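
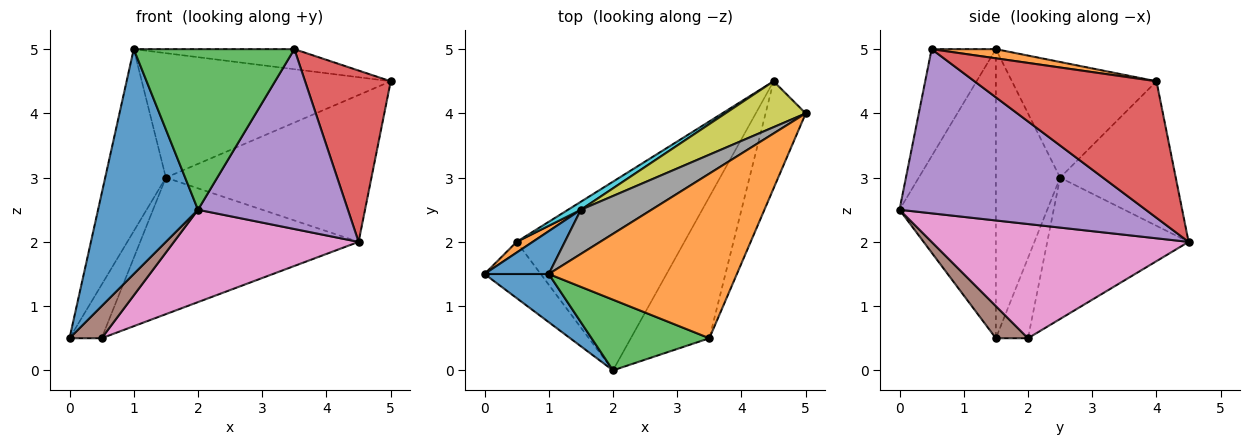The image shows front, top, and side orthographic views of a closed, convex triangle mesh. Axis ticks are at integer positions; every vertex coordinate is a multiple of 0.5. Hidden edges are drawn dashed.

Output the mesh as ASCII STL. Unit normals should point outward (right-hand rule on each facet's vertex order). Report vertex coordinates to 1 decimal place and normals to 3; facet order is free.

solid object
 facet normal -0.686 -0.711 0.152
  outer loop
   vertex 1.0 1.5 5.0
   vertex 0.0 1.5 0.5
   vertex 2.0 0.0 2.5
  endloop
 endfacet
 facet normal 0.048 0.121 0.991
  outer loop
   vertex 3.5 0.5 5.0
   vertex 5.0 4.0 4.5
   vertex 1.0 1.5 5.0
  endloop
 endfacet
 facet normal -0.344 -0.860 0.378
  outer loop
   vertex 3.5 0.5 5.0
   vertex 1.0 1.5 5.0
   vertex 2.0 0.0 2.5
  endloop
 endfacet
 facet normal 0.874 -0.411 -0.257
  outer loop
   vertex 4.5 4.5 2.0
   vertex 5.0 4.0 4.5
   vertex 3.5 0.5 5.0
  endloop
 endfacet
 facet normal 0.791 -0.481 -0.378
  outer loop
   vertex 4.5 4.5 2.0
   vertex 3.5 0.5 5.0
   vertex 2.0 0.0 2.5
  endloop
 endfacet
 facet normal 0.444 -0.444 -0.778
  outer loop
   vertex 0.5 2.0 0.5
   vertex 2.0 0.0 2.5
   vertex 0.0 1.5 0.5
  endloop
 endfacet
 facet normal 0.522 -0.375 -0.766
  outer loop
   vertex 0.5 2.0 0.5
   vertex 4.5 4.5 2.0
   vertex 2.0 0.0 2.5
  endloop
 endfacet
 facet normal -0.480 0.827 0.293
  outer loop
   vertex 1.5 2.5 3.0
   vertex 1.0 1.5 5.0
   vertex 5.0 4.0 4.5
  endloop
 endfacet
 facet normal -0.473 0.841 0.263
  outer loop
   vertex 1.5 2.5 3.0
   vertex 5.0 4.0 4.5
   vertex 4.5 4.5 2.0
  endloop
 endfacet
 facet normal -0.543 0.839 0.049
  outer loop
   vertex 1.5 2.5 3.0
   vertex 4.5 4.5 2.0
   vertex 0.5 2.0 0.5
  endloop
 endfacet
 facet normal -0.718 0.678 0.159
  outer loop
   vertex 1.5 2.5 3.0
   vertex 0.0 1.5 0.5
   vertex 1.0 1.5 5.0
  endloop
 endfacet
 facet normal -0.700 0.700 0.140
  outer loop
   vertex 1.5 2.5 3.0
   vertex 0.5 2.0 0.5
   vertex 0.0 1.5 0.5
  endloop
 endfacet
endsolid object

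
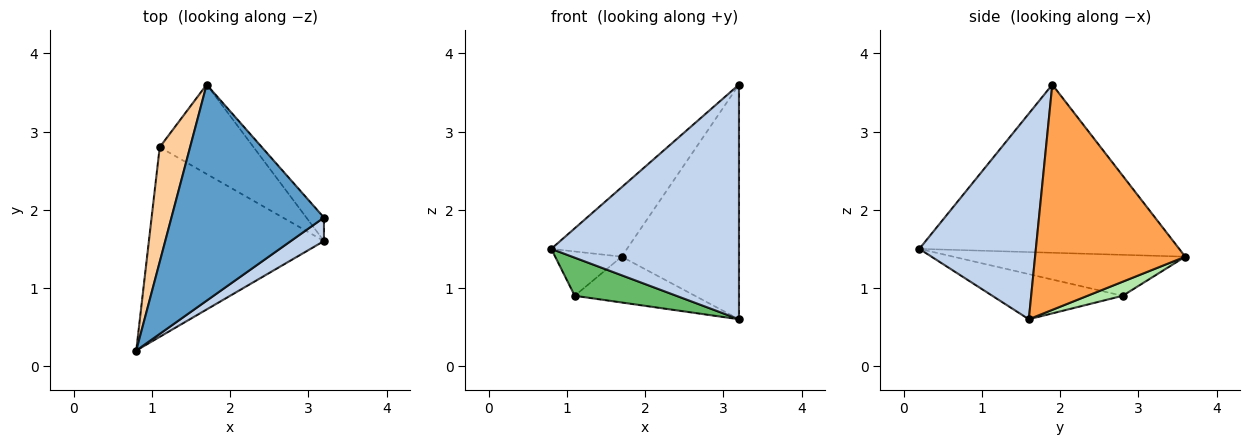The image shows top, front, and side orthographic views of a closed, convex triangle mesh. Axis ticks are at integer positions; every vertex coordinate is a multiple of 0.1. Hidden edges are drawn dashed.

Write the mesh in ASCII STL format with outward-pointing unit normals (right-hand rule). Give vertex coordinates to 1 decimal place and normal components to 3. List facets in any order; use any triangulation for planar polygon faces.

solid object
 facet normal -0.724 0.211 0.657
  outer loop
   vertex 1.7 3.6 1.4
   vertex 0.8 0.2 1.5
   vertex 3.2 1.9 3.6
  endloop
 endfacet
 facet normal 0.526 -0.847 0.085
  outer loop
   vertex 3.2 1.6 0.6
   vertex 3.2 1.9 3.6
   vertex 0.8 0.2 1.5
  endloop
 endfacet
 facet normal 0.787 0.614 -0.061
  outer loop
   vertex 3.2 1.6 0.6
   vertex 1.7 3.6 1.4
   vertex 3.2 1.9 3.6
  endloop
 endfacet
 facet normal -0.783 0.224 0.580
  outer loop
   vertex 1.1 2.8 0.9
   vertex 0.8 0.2 1.5
   vertex 1.7 3.6 1.4
  endloop
 endfacet
 facet normal -0.245 -0.191 -0.951
  outer loop
   vertex 1.1 2.8 0.9
   vertex 3.2 1.6 0.6
   vertex 0.8 0.2 1.5
  endloop
 endfacet
 facet normal 0.132 0.452 -0.882
  outer loop
   vertex 1.1 2.8 0.9
   vertex 1.7 3.6 1.4
   vertex 3.2 1.6 0.6
  endloop
 endfacet
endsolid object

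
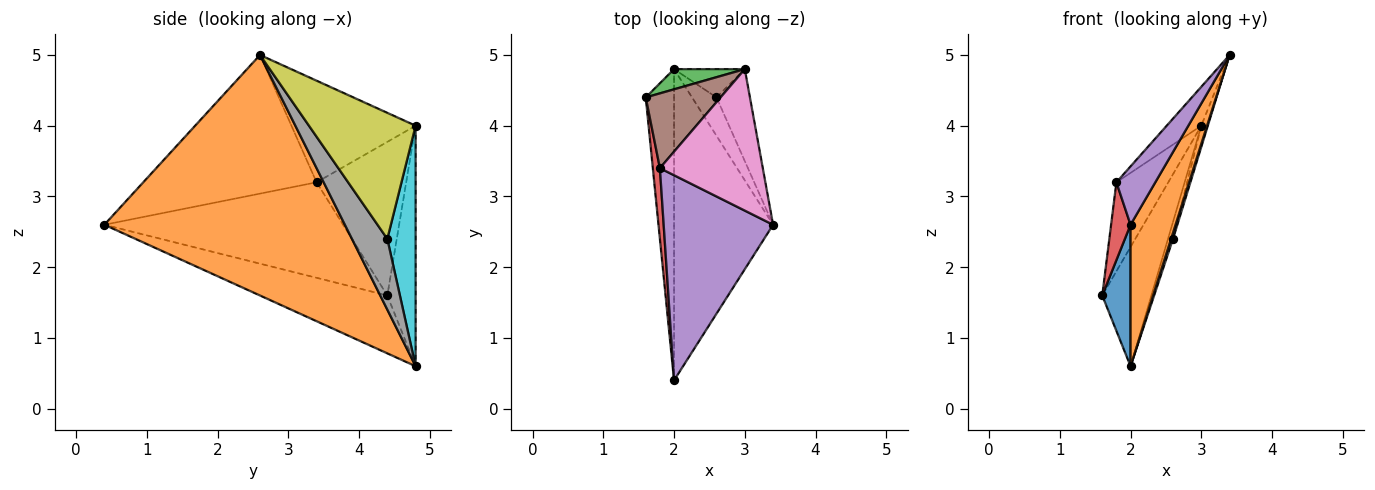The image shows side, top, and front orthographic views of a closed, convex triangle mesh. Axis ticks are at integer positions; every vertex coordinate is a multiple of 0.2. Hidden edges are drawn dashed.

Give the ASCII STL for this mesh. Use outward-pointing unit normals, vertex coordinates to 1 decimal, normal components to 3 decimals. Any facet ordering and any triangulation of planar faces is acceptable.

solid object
 facet normal -0.881 -0.196 -0.431
  outer loop
   vertex 2.0 4.8 0.6
   vertex 2.0 0.4 2.6
   vertex 1.6 4.4 1.6
  endloop
 endfacet
 facet normal 0.911 -0.171 -0.375
  outer loop
   vertex 2.0 4.8 0.6
   vertex 3.4 2.6 5.0
   vertex 2.0 0.4 2.6
  endloop
 endfacet
 facet normal -0.494 0.857 0.145
  outer loop
   vertex 3.0 4.8 4.0
   vertex 2.0 4.8 0.6
   vertex 1.6 4.4 1.6
  endloop
 endfacet
 facet normal -0.994 -0.081 0.074
  outer loop
   vertex 1.8 3.4 3.2
   vertex 1.6 4.4 1.6
   vertex 2.0 0.4 2.6
  endloop
 endfacet
 facet normal -0.773 -0.174 0.610
  outer loop
   vertex 1.8 3.4 3.2
   vertex 2.0 0.4 2.6
   vertex 3.4 2.6 5.0
  endloop
 endfacet
 facet normal -0.798 0.462 0.388
  outer loop
   vertex 1.8 3.4 3.2
   vertex 3.0 4.8 4.0
   vertex 1.6 4.4 1.6
  endloop
 endfacet
 facet normal -0.690 0.192 0.698
  outer loop
   vertex 1.8 3.4 3.2
   vertex 3.4 2.6 5.0
   vertex 3.0 4.8 4.0
  endloop
 endfacet
 facet normal 0.944 -0.051 -0.326
  outer loop
   vertex 2.6 4.4 2.4
   vertex 3.4 2.6 5.0
   vertex 2.0 4.8 0.6
  endloop
 endfacet
 facet normal 0.965 0.059 -0.256
  outer loop
   vertex 2.6 4.4 2.4
   vertex 3.0 4.8 4.0
   vertex 3.4 2.6 5.0
  endloop
 endfacet
 facet normal 0.946 0.167 -0.278
  outer loop
   vertex 2.6 4.4 2.4
   vertex 2.0 4.8 0.6
   vertex 3.0 4.8 4.0
  endloop
 endfacet
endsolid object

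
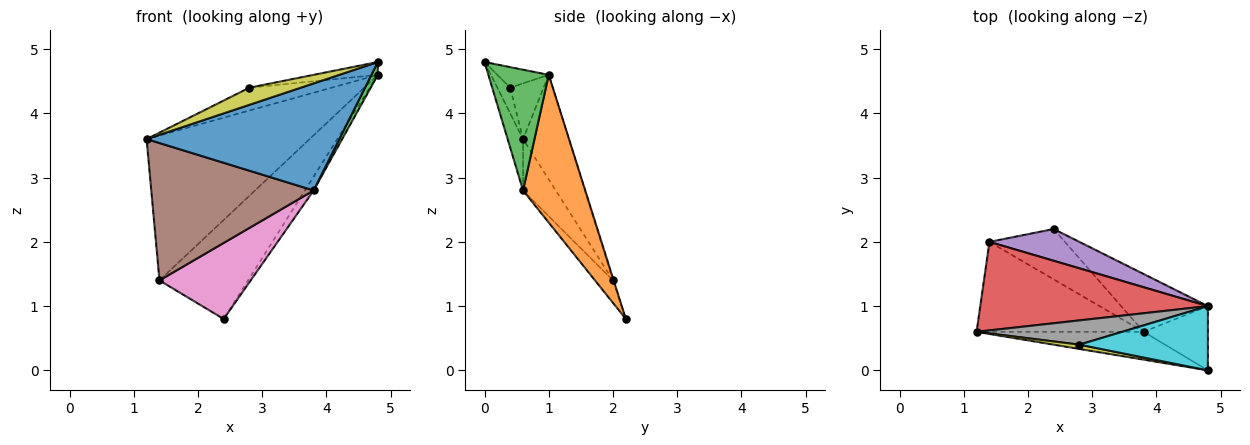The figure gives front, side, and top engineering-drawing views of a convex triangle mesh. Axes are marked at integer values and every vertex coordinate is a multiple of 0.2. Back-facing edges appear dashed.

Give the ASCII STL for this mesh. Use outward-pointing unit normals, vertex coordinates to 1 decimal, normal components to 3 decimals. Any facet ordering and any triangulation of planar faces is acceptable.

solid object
 facet normal -0.077 -0.965 -0.251
  outer loop
   vertex 3.8 0.6 2.8
   vertex 4.8 0.0 4.8
   vertex 1.2 0.6 3.6
  endloop
 endfacet
 facet normal 0.856 0.121 -0.502
  outer loop
   vertex 3.8 0.6 2.8
   vertex 2.4 2.2 0.8
   vertex 4.8 1.0 4.6
  endloop
 endfacet
 facet normal 0.879 -0.094 -0.468
  outer loop
   vertex 3.8 0.6 2.8
   vertex 4.8 1.0 4.6
   vertex 4.8 0.0 4.8
  endloop
 endfacet
 facet normal -0.233 0.830 0.507
  outer loop
   vertex 1.4 2.0 1.4
   vertex 1.2 0.6 3.6
   vertex 4.8 1.0 4.6
  endloop
 endfacet
 facet normal -0.007 0.952 0.305
  outer loop
   vertex 1.4 2.0 1.4
   vertex 4.8 1.0 4.6
   vertex 2.4 2.2 0.8
  endloop
 endfacet
 facet normal -0.166 -0.825 -0.540
  outer loop
   vertex 1.4 2.0 1.4
   vertex 3.8 0.6 2.8
   vertex 1.2 0.6 3.6
  endloop
 endfacet
 facet normal -0.162 -0.823 -0.545
  outer loop
   vertex 1.4 2.0 1.4
   vertex 2.4 2.2 0.8
   vertex 3.8 0.6 2.8
  endloop
 endfacet
 facet normal -0.268 0.660 0.702
  outer loop
   vertex 2.8 0.4 4.4
   vertex 4.8 1.0 4.6
   vertex 1.2 0.6 3.6
  endloop
 endfacet
 facet normal -0.236 -0.943 0.236
  outer loop
   vertex 2.8 0.4 4.4
   vertex 1.2 0.6 3.6
   vertex 4.8 0.0 4.8
  endloop
 endfacet
 facet normal -0.155 0.194 0.969
  outer loop
   vertex 2.8 0.4 4.4
   vertex 4.8 0.0 4.8
   vertex 4.8 1.0 4.6
  endloop
 endfacet
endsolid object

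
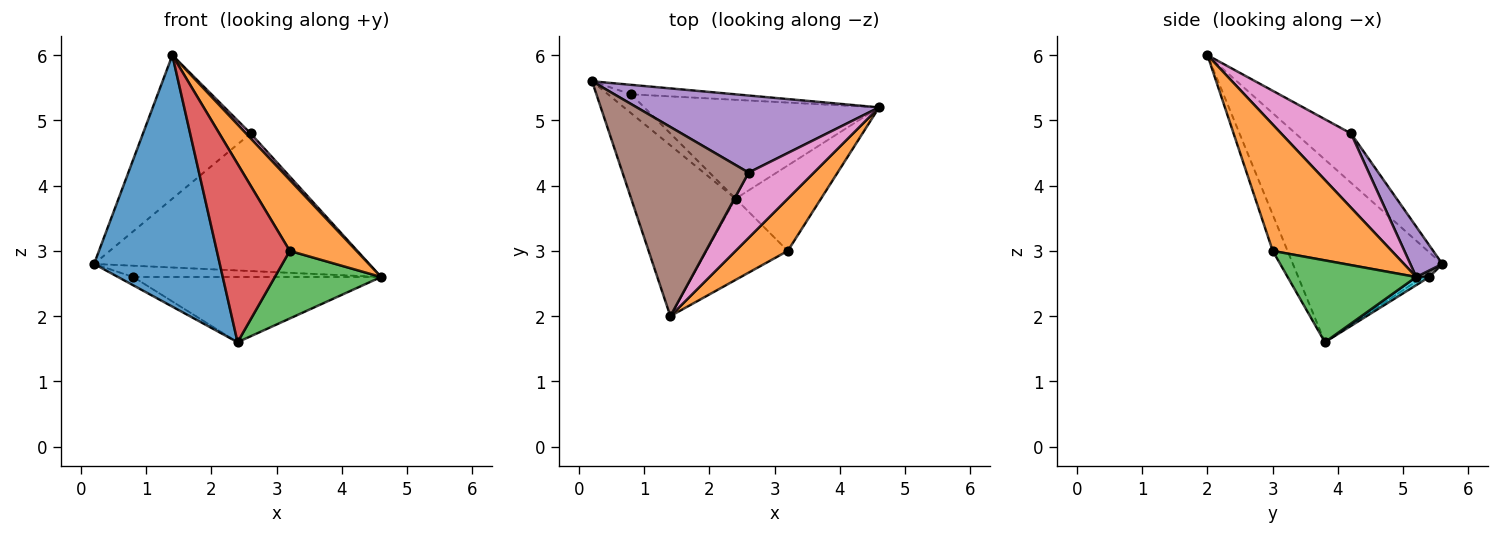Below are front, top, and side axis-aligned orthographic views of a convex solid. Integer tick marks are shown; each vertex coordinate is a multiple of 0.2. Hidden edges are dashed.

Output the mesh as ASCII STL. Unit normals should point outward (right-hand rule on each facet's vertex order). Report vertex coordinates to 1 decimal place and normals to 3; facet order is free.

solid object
 facet normal -0.701 -0.590 -0.401
  outer loop
   vertex 2.4 3.8 1.6
   vertex 1.4 2.0 6.0
   vertex 0.2 5.6 2.8
  endloop
 endfacet
 facet normal 0.820 -0.461 0.339
  outer loop
   vertex 3.2 3.0 3.0
   vertex 4.6 5.2 2.6
   vertex 1.4 2.0 6.0
  endloop
 endfacet
 facet normal 0.601 -0.496 -0.627
  outer loop
   vertex 3.2 3.0 3.0
   vertex 2.4 3.8 1.6
   vertex 4.6 5.2 2.6
  endloop
 endfacet
 facet normal -0.182 -0.895 -0.407
  outer loop
   vertex 3.2 3.0 3.0
   vertex 1.4 2.0 6.0
   vertex 2.4 3.8 1.6
  endloop
 endfacet
 facet normal 0.101 0.868 0.486
  outer loop
   vertex 2.6 4.2 4.8
   vertex 4.6 5.2 2.6
   vertex 0.2 5.6 2.8
  endloop
 endfacet
 facet normal -0.297 0.577 0.761
  outer loop
   vertex 2.6 4.2 4.8
   vertex 0.2 5.6 2.8
   vertex 1.4 2.0 6.0
  endloop
 endfacet
 facet normal 0.750 -0.049 0.659
  outer loop
   vertex 2.6 4.2 4.8
   vertex 1.4 2.0 6.0
   vertex 4.6 5.2 2.6
  endloop
 endfacet
 facet normal 0.040 0.764 -0.644
  outer loop
   vertex 0.8 5.4 2.6
   vertex 0.2 5.6 2.8
   vertex 4.6 5.2 2.6
  endloop
 endfacet
 facet normal -0.169 0.395 -0.903
  outer loop
   vertex 0.8 5.4 2.6
   vertex 2.4 3.8 1.6
   vertex 0.2 5.6 2.8
  endloop
 endfacet
 facet normal 0.029 0.550 -0.834
  outer loop
   vertex 0.8 5.4 2.6
   vertex 4.6 5.2 2.6
   vertex 2.4 3.8 1.6
  endloop
 endfacet
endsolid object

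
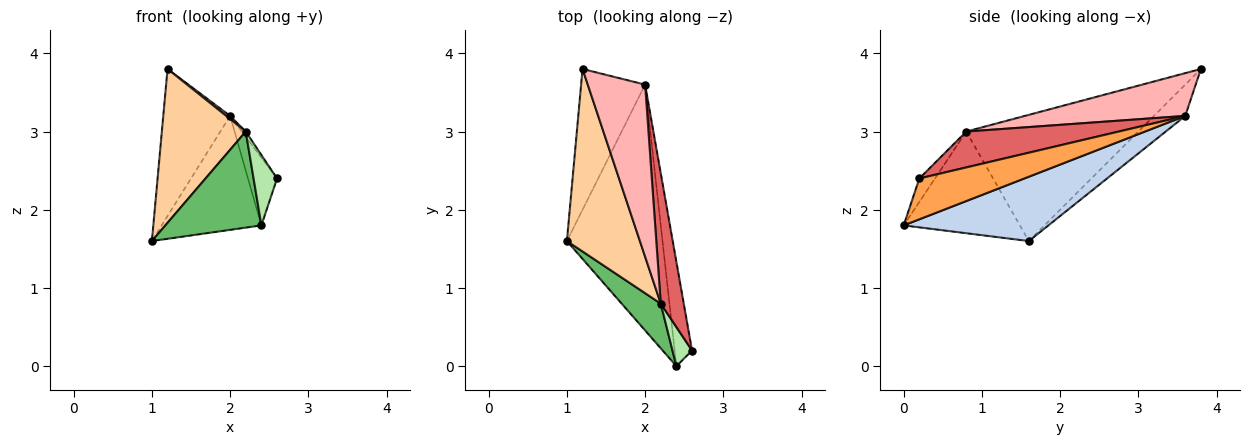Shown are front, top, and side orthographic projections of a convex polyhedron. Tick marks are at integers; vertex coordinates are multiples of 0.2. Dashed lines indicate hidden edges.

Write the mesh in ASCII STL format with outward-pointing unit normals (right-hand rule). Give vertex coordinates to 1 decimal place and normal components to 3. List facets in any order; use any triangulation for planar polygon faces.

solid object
 facet normal -0.320 0.684 -0.655
  outer loop
   vertex 2.0 3.6 3.2
   vertex 1.0 1.6 1.6
   vertex 1.2 3.8 3.8
  endloop
 endfacet
 facet normal 0.521 0.359 -0.774
  outer loop
   vertex 2.0 3.6 3.2
   vertex 2.4 0.0 1.8
   vertex 1.0 1.6 1.6
  endloop
 endfacet
 facet normal 0.892 0.247 -0.379
  outer loop
   vertex 2.0 3.6 3.2
   vertex 2.6 0.2 2.4
   vertex 2.4 0.0 1.8
  endloop
 endfacet
 facet normal -0.797 -0.389 0.461
  outer loop
   vertex 2.2 0.8 3.0
   vertex 1.2 3.8 3.8
   vertex 1.0 1.6 1.6
  endloop
 endfacet
 facet normal -0.739 -0.611 0.284
  outer loop
   vertex 2.2 0.8 3.0
   vertex 1.0 1.6 1.6
   vertex 2.4 0.0 1.8
  endloop
 endfacet
 facet normal -0.504 -0.755 0.420
  outer loop
   vertex 2.2 0.8 3.0
   vertex 2.4 0.0 1.8
   vertex 2.6 0.2 2.4
  endloop
 endfacet
 facet normal 0.842 0.022 0.540
  outer loop
   vertex 2.2 0.8 3.0
   vertex 2.6 0.2 2.4
   vertex 2.0 3.6 3.2
  endloop
 endfacet
 facet normal 0.598 -0.015 0.802
  outer loop
   vertex 2.2 0.8 3.0
   vertex 2.0 3.6 3.2
   vertex 1.2 3.8 3.8
  endloop
 endfacet
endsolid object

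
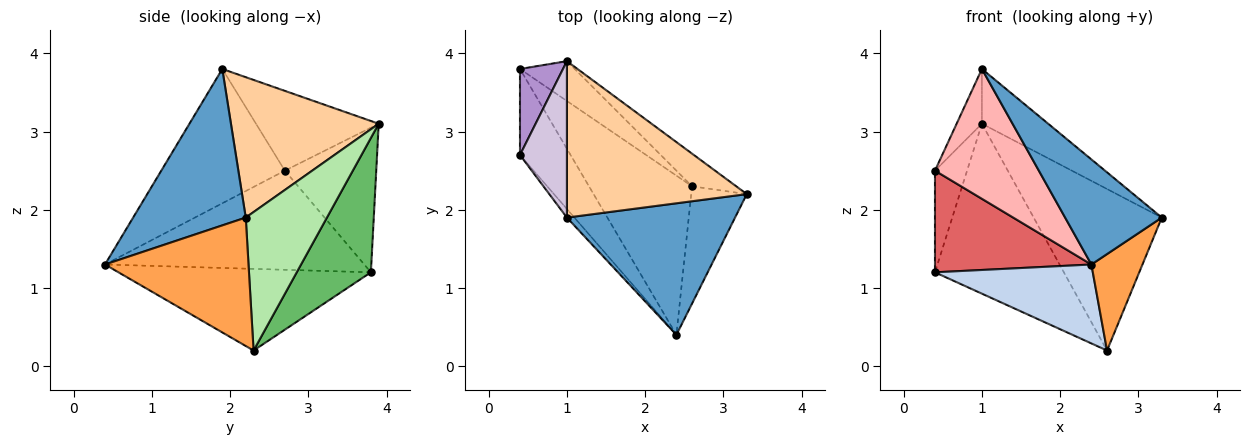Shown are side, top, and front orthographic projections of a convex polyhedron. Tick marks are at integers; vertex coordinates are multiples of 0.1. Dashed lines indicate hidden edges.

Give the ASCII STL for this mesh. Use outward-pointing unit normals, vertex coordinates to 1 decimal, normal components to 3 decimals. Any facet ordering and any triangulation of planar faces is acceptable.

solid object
 facet normal 0.588 -0.505 0.632
  outer loop
   vertex 1.0 1.9 3.8
   vertex 2.4 0.4 1.3
   vertex 3.3 2.2 1.9
  endloop
 endfacet
 facet normal -0.579 -0.362 -0.731
  outer loop
   vertex 2.6 2.3 0.2
   vertex 2.4 0.4 1.3
   vertex 0.4 3.8 1.2
  endloop
 endfacet
 facet normal 0.872 -0.310 -0.377
  outer loop
   vertex 2.6 2.3 0.2
   vertex 3.3 2.2 1.9
   vertex 2.4 0.4 1.3
  endloop
 endfacet
 facet normal 0.593 0.266 0.760
  outer loop
   vertex 1.0 3.9 3.1
   vertex 1.0 1.9 3.8
   vertex 3.3 2.2 1.9
  endloop
 endfacet
 facet normal 0.489 0.849 -0.199
  outer loop
   vertex 1.0 3.9 3.1
   vertex 2.6 2.3 0.2
   vertex 0.4 3.8 1.2
  endloop
 endfacet
 facet normal 0.528 0.833 -0.168
  outer loop
   vertex 1.0 3.9 3.1
   vertex 3.3 2.2 1.9
   vertex 2.6 2.3 0.2
  endloop
 endfacet
 facet normal -0.785 -0.473 -0.400
  outer loop
   vertex 0.4 2.7 2.5
   vertex 0.4 3.8 1.2
   vertex 2.4 0.4 1.3
  endloop
 endfacet
 facet normal -0.765 -0.643 -0.043
  outer loop
   vertex 0.4 2.7 2.5
   vertex 2.4 0.4 1.3
   vertex 1.0 1.9 3.8
  endloop
 endfacet
 facet normal -0.908 0.319 0.270
  outer loop
   vertex 0.4 2.7 2.5
   vertex 1.0 3.9 3.1
   vertex 0.4 3.8 1.2
  endloop
 endfacet
 facet normal -0.849 0.175 0.499
  outer loop
   vertex 0.4 2.7 2.5
   vertex 1.0 1.9 3.8
   vertex 1.0 3.9 3.1
  endloop
 endfacet
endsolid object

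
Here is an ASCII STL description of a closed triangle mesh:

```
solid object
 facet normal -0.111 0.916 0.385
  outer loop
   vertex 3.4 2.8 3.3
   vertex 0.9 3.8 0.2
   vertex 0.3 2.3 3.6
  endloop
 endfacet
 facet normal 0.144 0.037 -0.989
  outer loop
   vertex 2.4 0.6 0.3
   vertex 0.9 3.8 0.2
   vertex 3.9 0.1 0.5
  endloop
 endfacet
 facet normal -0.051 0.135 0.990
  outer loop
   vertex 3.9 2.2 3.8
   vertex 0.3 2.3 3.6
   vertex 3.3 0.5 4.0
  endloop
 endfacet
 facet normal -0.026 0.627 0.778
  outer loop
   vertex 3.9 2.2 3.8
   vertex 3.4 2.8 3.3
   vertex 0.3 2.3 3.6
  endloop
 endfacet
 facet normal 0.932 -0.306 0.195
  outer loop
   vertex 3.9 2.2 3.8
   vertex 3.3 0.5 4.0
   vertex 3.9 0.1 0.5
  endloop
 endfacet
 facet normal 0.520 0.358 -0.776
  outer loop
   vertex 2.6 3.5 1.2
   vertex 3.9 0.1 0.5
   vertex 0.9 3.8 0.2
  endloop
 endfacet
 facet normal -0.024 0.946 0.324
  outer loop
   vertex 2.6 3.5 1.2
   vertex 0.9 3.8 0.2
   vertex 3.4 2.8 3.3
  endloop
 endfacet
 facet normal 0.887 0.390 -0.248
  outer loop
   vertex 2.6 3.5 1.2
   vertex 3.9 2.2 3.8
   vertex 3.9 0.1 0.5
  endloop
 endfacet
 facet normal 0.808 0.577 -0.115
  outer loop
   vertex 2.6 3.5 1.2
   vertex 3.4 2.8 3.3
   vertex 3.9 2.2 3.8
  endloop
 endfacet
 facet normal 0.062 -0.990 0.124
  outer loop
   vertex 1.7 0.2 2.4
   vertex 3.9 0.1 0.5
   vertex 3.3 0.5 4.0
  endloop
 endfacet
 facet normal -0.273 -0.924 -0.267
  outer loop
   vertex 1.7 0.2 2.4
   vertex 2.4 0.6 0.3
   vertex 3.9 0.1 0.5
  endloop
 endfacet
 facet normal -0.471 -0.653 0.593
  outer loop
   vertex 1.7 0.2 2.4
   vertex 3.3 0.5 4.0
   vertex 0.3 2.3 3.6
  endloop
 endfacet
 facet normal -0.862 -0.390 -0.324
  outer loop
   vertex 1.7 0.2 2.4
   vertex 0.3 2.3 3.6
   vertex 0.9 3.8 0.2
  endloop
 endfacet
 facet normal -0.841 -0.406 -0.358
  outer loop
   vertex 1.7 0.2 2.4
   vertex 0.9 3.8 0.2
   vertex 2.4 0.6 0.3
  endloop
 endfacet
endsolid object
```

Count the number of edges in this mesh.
21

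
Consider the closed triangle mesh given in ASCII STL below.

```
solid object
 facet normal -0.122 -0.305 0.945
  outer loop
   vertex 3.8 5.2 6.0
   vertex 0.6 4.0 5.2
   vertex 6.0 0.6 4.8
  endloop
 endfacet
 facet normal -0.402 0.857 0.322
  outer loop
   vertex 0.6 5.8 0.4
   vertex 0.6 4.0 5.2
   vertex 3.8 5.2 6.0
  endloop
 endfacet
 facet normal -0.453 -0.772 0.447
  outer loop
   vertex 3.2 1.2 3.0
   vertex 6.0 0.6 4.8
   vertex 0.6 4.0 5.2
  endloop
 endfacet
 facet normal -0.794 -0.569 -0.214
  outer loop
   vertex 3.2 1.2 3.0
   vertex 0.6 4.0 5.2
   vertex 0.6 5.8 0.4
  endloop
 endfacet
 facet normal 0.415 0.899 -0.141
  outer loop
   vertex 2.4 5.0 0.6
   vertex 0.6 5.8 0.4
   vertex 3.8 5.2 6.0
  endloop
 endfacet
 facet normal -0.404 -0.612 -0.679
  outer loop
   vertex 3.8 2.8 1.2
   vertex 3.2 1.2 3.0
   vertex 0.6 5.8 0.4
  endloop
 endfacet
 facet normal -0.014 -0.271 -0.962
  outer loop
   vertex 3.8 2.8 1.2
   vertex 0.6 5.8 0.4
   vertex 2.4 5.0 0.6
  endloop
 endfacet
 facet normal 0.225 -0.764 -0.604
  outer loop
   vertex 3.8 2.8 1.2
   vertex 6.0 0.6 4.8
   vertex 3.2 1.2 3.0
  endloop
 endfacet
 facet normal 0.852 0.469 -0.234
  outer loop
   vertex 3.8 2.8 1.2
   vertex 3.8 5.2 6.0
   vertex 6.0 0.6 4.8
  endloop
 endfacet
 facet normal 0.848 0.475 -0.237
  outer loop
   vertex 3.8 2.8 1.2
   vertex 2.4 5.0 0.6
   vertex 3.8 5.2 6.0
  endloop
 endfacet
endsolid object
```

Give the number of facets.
10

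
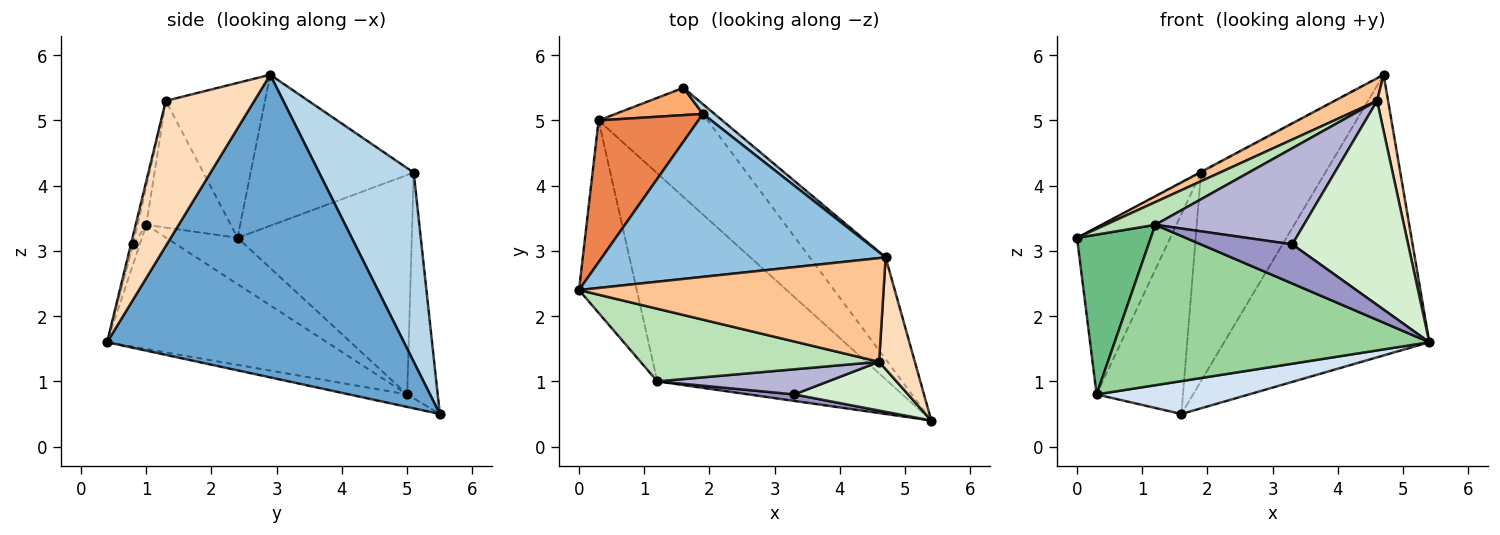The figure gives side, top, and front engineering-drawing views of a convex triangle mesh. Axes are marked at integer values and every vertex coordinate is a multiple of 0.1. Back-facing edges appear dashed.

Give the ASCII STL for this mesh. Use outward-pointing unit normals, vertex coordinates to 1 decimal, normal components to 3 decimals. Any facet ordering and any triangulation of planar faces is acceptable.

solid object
 facet normal 0.806 0.557 -0.202
  outer loop
   vertex 4.7 2.9 5.7
   vertex 5.4 0.4 1.6
   vertex 1.6 5.5 0.5
  endloop
 endfacet
 facet normal -0.470 0.004 0.883
  outer loop
   vertex 1.9 5.1 4.2
   vertex 0.0 2.4 3.2
   vertex 4.7 2.9 5.7
  endloop
 endfacet
 facet normal 0.605 0.795 0.037
  outer loop
   vertex 1.9 5.1 4.2
   vertex 4.7 2.9 5.7
   vertex 1.6 5.5 0.5
  endloop
 endfacet
 facet normal -0.109 -0.287 -0.952
  outer loop
   vertex 0.3 5.0 0.8
   vertex 1.6 5.5 0.5
   vertex 5.4 0.4 1.6
  endloop
 endfacet
 facet normal -0.818 0.438 0.372
  outer loop
   vertex 0.3 5.0 0.8
   vertex 0.0 2.4 3.2
   vertex 1.9 5.1 4.2
  endloop
 endfacet
 facet normal -0.330 0.935 0.128
  outer loop
   vertex 0.3 5.0 0.8
   vertex 1.9 5.1 4.2
   vertex 1.6 5.5 0.5
  endloop
 endfacet
 facet normal -0.445 -0.191 0.875
  outer loop
   vertex 4.6 1.3 5.3
   vertex 4.7 2.9 5.7
   vertex 0.0 2.4 3.2
  endloop
 endfacet
 facet normal 0.964 -0.120 0.238
  outer loop
   vertex 4.6 1.3 5.3
   vertex 5.4 0.4 1.6
   vertex 4.7 2.9 5.7
  endloop
 endfacet
 facet normal -0.525 -0.544 -0.655
  outer loop
   vertex 1.2 1.0 3.4
   vertex 0.0 2.4 3.2
   vertex 0.3 5.0 0.8
  endloop
 endfacet
 facet normal -0.392 -0.562 -0.728
  outer loop
   vertex 1.2 1.0 3.4
   vertex 0.3 5.0 0.8
   vertex 5.4 0.4 1.6
  endloop
 endfacet
 facet normal -0.452 -0.266 0.851
  outer loop
   vertex 1.2 1.0 3.4
   vertex 4.6 1.3 5.3
   vertex 0.0 2.4 3.2
  endloop
 endfacet
 facet normal -0.019 -0.972 0.232
  outer loop
   vertex 3.3 0.8 3.1
   vertex 5.4 0.4 1.6
   vertex 4.6 1.3 5.3
  endloop
 endfacet
 facet normal -0.070 -0.984 0.164
  outer loop
   vertex 3.3 0.8 3.1
   vertex 1.2 1.0 3.4
   vertex 5.4 0.4 1.6
  endloop
 endfacet
 facet normal -0.056 -0.966 0.253
  outer loop
   vertex 3.3 0.8 3.1
   vertex 4.6 1.3 5.3
   vertex 1.2 1.0 3.4
  endloop
 endfacet
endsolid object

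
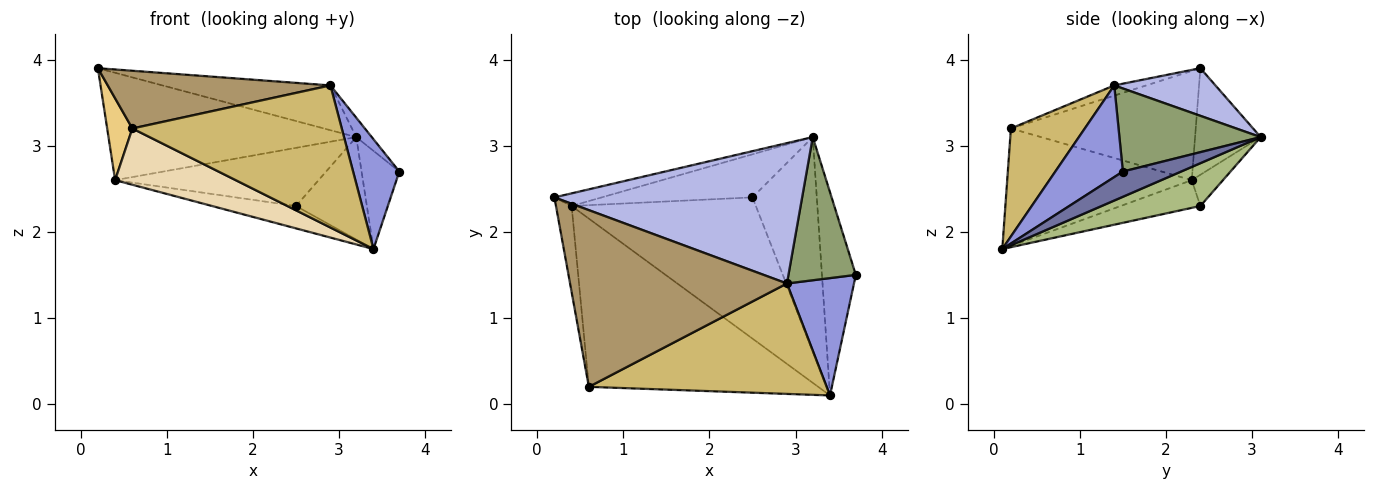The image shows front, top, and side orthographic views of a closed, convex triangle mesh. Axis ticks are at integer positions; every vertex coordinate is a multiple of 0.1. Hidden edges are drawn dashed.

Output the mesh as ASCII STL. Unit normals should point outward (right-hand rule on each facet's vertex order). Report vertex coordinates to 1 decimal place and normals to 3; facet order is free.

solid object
 facet normal 0.557 0.361 -0.748
  outer loop
   vertex 3.2 3.1 3.1
   vertex 3.7 1.5 2.7
   vertex 3.4 0.1 1.8
  endloop
 endfacet
 facet normal -0.254 0.961 -0.113
  outer loop
   vertex 0.4 2.3 2.6
   vertex 0.2 2.4 3.9
   vertex 3.2 3.1 3.1
  endloop
 endfacet
 facet normal 0.706 -0.484 0.517
  outer loop
   vertex 2.9 1.4 3.7
   vertex 3.4 0.1 1.8
   vertex 3.7 1.5 2.7
  endloop
 endfacet
 facet normal 0.180 0.299 0.937
  outer loop
   vertex 2.9 1.4 3.7
   vertex 3.2 3.1 3.1
   vertex 0.2 2.4 3.9
  endloop
 endfacet
 facet normal 0.774 0.085 0.628
  outer loop
   vertex 2.9 1.4 3.7
   vertex 3.7 1.5 2.7
   vertex 3.2 3.1 3.1
  endloop
 endfacet
 facet normal 0.515 0.370 -0.774
  outer loop
   vertex 2.5 2.4 2.3
   vertex 3.2 3.1 3.1
   vertex 3.4 0.1 1.8
  endloop
 endfacet
 facet normal -0.147 0.155 -0.977
  outer loop
   vertex 2.5 2.4 2.3
   vertex 3.4 0.1 1.8
   vertex 0.4 2.3 2.6
  endloop
 endfacet
 facet normal -0.122 0.798 -0.591
  outer loop
   vertex 2.5 2.4 2.3
   vertex 0.4 2.3 2.6
   vertex 3.2 3.1 3.1
  endloop
 endfacet
 facet normal -0.045 -0.310 0.950
  outer loop
   vertex 0.6 0.2 3.2
   vertex 2.9 1.4 3.7
   vertex 0.2 2.4 3.9
  endloop
 endfacet
 facet normal 0.268 -0.761 0.591
  outer loop
   vertex 0.6 0.2 3.2
   vertex 3.4 0.1 1.8
   vertex 2.9 1.4 3.7
  endloop
 endfacet
 facet normal -0.981 -0.134 -0.141
  outer loop
   vertex 0.6 0.2 3.2
   vertex 0.2 2.4 3.9
   vertex 0.4 2.3 2.6
  endloop
 endfacet
 facet normal -0.437 -0.285 -0.853
  outer loop
   vertex 0.6 0.2 3.2
   vertex 0.4 2.3 2.6
   vertex 3.4 0.1 1.8
  endloop
 endfacet
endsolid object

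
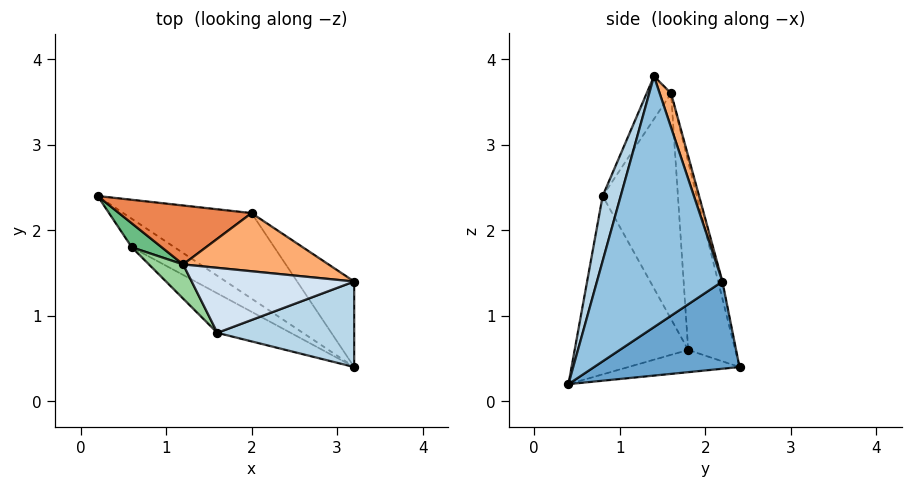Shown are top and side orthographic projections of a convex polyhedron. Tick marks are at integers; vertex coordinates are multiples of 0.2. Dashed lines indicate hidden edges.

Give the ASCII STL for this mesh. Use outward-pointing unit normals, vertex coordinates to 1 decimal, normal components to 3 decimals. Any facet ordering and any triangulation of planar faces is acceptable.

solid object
 facet normal 0.413 0.679 -0.607
  outer loop
   vertex 2.0 2.2 1.4
   vertex 3.2 0.4 0.2
   vertex 0.2 2.4 0.4
  endloop
 endfacet
 facet normal 0.762 0.624 -0.173
  outer loop
   vertex 2.0 2.2 1.4
   vertex 3.2 1.4 3.8
   vertex 3.2 0.4 0.2
  endloop
 endfacet
 facet normal 0.126 -0.956 0.266
  outer loop
   vertex 1.6 0.8 2.4
   vertex 3.2 0.4 0.2
   vertex 3.2 1.4 3.8
  endloop
 endfacet
 facet normal -0.136 -0.845 0.518
  outer loop
   vertex 1.2 1.6 3.6
   vertex 1.6 0.8 2.4
   vertex 3.2 1.4 3.8
  endloop
 endfacet
 facet normal -0.033 0.967 0.252
  outer loop
   vertex 1.2 1.6 3.6
   vertex 2.0 2.2 1.4
   vertex 0.2 2.4 0.4
  endloop
 endfacet
 facet normal 0.067 0.956 0.285
  outer loop
   vertex 1.2 1.6 3.6
   vertex 3.2 1.4 3.8
   vertex 2.0 2.2 1.4
  endloop
 endfacet
 facet normal -0.395 -0.517 -0.760
  outer loop
   vertex 0.6 1.8 0.6
   vertex 0.2 2.4 0.4
   vertex 3.2 0.4 0.2
  endloop
 endfacet
 facet normal -0.488 -0.849 -0.201
  outer loop
   vertex 0.6 1.8 0.6
   vertex 3.2 0.4 0.2
   vertex 1.6 0.8 2.4
  endloop
 endfacet
 facet normal -0.845 -0.518 0.134
  outer loop
   vertex 0.6 1.8 0.6
   vertex 1.2 1.6 3.6
   vertex 0.2 2.4 0.4
  endloop
 endfacet
 facet normal -0.803 -0.584 0.122
  outer loop
   vertex 0.6 1.8 0.6
   vertex 1.6 0.8 2.4
   vertex 1.2 1.6 3.6
  endloop
 endfacet
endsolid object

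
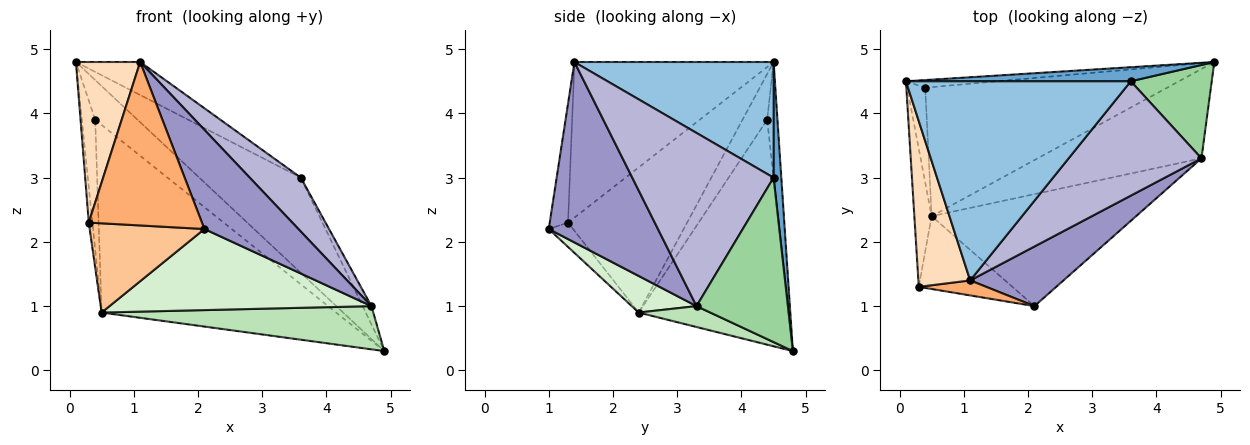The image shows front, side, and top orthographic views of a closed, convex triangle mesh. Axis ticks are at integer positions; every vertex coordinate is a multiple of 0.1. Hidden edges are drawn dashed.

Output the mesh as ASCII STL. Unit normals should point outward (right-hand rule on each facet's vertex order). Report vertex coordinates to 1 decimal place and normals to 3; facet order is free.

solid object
 facet normal 0.075 0.986 0.146
  outer loop
   vertex 3.6 4.5 3.0
   vertex 4.9 4.8 0.3
   vertex 0.1 4.5 4.8
  endloop
 endfacet
 facet normal 0.452 0.146 0.880
  outer loop
   vertex 3.6 4.5 3.0
   vertex 0.1 4.5 4.8
   vertex 1.1 1.4 4.8
  endloop
 endfacet
 facet normal -0.232 0.955 -0.183
  outer loop
   vertex 0.4 4.4 3.9
   vertex 0.1 4.5 4.8
   vertex 4.9 4.8 0.3
  endloop
 endfacet
 facet normal -0.832 0.449 -0.327
  outer loop
   vertex 0.4 4.4 3.9
   vertex 0.5 2.4 0.9
   vertex 0.1 4.5 4.8
  endloop
 endfacet
 facet normal -0.466 0.729 -0.501
  outer loop
   vertex 0.4 4.4 3.9
   vertex 4.9 4.8 0.3
   vertex 0.5 2.4 0.9
  endloop
 endfacet
 facet normal -0.159 -0.983 0.090
  outer loop
   vertex 0.3 1.3 2.3
   vertex 2.1 1.0 2.2
   vertex 1.1 1.4 4.8
  endloop
 endfacet
 facet normal -0.162 -0.765 -0.624
  outer loop
   vertex 0.3 1.3 2.3
   vertex 0.5 2.4 0.9
   vertex 2.1 1.0 2.2
  endloop
 endfacet
 facet normal -0.907 -0.293 0.302
  outer loop
   vertex 0.3 1.3 2.3
   vertex 1.1 1.4 4.8
   vertex 0.1 4.5 4.8
  endloop
 endfacet
 facet normal -0.993 0.030 -0.118
  outer loop
   vertex 0.3 1.3 2.3
   vertex 0.1 4.5 4.8
   vertex 0.5 2.4 0.9
  endloop
 endfacet
 facet normal 0.894 0.086 0.440
  outer loop
   vertex 4.7 3.3 1.0
   vertex 4.9 4.8 0.3
   vertex 3.6 4.5 3.0
  endloop
 endfacet
 facet normal 0.114 -0.433 -0.894
  outer loop
   vertex 4.7 3.3 1.0
   vertex 0.5 2.4 0.9
   vertex 4.9 4.8 0.3
  endloop
 endfacet
 facet normal 0.143 -0.580 -0.802
  outer loop
   vertex 4.7 3.3 1.0
   vertex 2.1 1.0 2.2
   vertex 0.5 2.4 0.9
  endloop
 endfacet
 facet normal 0.706 -0.607 0.365
  outer loop
   vertex 4.7 3.3 1.0
   vertex 1.1 1.4 4.8
   vertex 2.1 1.0 2.2
  endloop
 endfacet
 facet normal 0.763 -0.276 0.585
  outer loop
   vertex 4.7 3.3 1.0
   vertex 3.6 4.5 3.0
   vertex 1.1 1.4 4.8
  endloop
 endfacet
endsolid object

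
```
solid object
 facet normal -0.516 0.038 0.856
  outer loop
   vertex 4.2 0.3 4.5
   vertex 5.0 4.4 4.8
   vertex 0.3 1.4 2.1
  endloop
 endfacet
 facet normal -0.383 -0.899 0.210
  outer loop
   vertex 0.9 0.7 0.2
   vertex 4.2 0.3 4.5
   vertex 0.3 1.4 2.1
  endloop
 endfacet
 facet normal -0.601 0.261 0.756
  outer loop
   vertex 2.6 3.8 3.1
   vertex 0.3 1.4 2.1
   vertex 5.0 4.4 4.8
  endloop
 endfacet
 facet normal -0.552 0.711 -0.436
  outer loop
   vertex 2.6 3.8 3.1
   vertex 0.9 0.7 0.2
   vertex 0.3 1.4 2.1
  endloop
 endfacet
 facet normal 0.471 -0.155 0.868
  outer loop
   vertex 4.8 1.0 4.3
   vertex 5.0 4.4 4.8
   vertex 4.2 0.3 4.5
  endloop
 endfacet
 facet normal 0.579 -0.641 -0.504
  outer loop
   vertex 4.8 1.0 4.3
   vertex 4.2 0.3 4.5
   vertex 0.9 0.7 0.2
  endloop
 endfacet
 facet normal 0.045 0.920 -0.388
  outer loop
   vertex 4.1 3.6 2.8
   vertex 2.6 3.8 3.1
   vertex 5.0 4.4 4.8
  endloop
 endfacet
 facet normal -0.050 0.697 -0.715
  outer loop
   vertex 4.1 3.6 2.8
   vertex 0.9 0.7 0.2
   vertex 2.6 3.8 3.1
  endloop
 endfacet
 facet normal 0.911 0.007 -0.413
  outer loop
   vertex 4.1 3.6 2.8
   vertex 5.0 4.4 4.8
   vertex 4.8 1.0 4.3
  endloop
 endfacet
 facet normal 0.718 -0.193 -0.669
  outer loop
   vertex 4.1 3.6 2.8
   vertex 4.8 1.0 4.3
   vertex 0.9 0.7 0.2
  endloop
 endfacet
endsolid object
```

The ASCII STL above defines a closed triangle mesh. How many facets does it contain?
10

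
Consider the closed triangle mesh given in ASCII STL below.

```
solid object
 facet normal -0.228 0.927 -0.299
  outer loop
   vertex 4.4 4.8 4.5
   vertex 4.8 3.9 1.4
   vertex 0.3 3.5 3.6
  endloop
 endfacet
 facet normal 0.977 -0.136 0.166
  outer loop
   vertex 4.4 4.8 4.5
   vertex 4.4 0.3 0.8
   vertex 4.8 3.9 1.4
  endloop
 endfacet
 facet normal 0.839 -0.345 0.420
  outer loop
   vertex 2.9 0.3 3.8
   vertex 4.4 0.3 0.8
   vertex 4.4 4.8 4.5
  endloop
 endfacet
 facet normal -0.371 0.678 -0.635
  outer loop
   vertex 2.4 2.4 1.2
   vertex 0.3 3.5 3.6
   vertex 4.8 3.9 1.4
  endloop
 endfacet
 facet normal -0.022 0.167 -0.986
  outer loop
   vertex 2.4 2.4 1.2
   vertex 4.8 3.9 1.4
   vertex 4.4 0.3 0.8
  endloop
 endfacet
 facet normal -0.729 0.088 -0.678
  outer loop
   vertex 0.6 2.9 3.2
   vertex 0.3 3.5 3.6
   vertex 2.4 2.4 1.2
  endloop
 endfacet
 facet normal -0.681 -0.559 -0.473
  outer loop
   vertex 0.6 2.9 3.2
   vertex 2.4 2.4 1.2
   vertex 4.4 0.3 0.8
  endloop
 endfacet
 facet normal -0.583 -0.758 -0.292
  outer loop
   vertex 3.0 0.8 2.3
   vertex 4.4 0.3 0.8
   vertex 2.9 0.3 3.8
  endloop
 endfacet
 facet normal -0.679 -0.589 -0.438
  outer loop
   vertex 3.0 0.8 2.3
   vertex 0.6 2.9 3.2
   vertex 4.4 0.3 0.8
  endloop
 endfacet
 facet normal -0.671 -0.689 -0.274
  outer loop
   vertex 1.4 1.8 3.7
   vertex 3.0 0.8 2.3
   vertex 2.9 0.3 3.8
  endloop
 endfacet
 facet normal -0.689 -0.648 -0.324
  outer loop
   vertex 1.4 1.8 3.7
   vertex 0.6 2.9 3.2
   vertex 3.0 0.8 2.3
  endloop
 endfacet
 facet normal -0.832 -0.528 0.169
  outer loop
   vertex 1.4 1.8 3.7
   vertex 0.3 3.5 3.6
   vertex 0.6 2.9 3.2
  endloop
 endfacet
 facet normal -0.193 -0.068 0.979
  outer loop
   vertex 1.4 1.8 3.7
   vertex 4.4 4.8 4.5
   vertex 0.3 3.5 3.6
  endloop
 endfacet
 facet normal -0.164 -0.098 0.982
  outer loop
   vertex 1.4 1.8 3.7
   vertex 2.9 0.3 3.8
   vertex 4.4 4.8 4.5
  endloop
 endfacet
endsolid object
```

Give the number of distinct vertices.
9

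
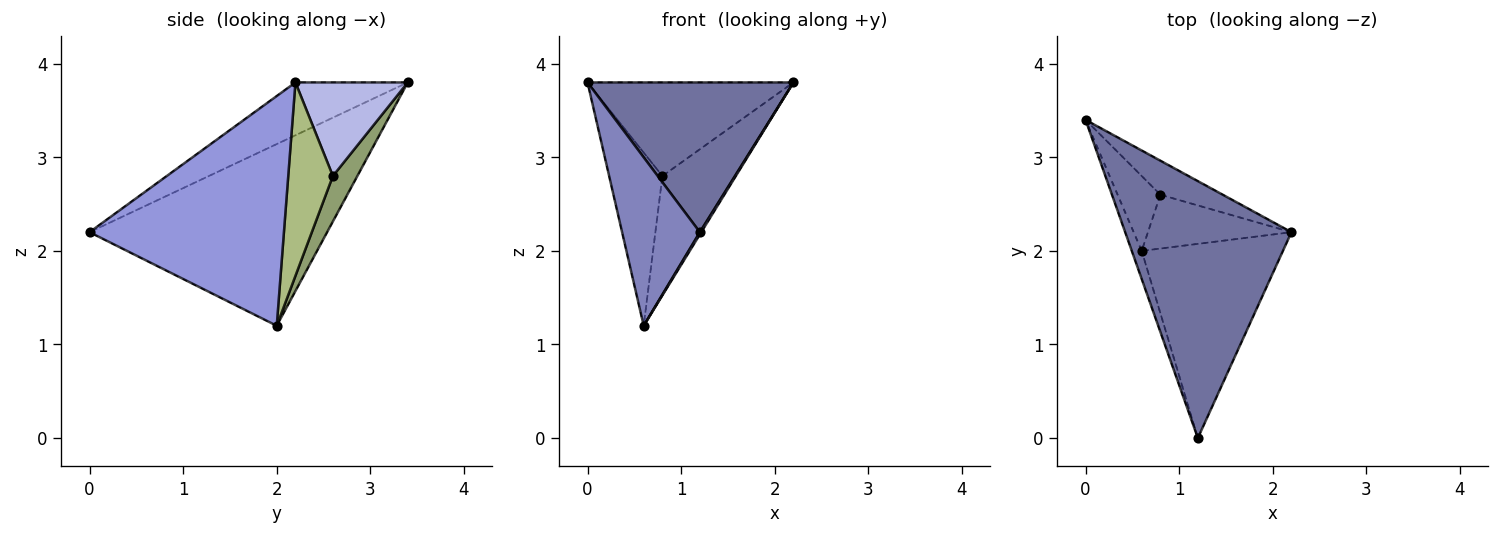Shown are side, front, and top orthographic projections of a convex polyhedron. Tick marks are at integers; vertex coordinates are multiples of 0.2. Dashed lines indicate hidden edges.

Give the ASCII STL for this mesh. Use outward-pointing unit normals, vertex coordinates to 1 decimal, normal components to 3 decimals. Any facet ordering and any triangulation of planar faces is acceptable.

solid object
 facet normal -0.265 -0.486 0.833
  outer loop
   vertex 1.2 0.0 2.2
   vertex 2.2 2.2 3.8
   vertex 0.0 3.4 3.8
  endloop
 endfacet
 facet normal -0.949 -0.311 -0.052
  outer loop
   vertex 0.6 2.0 1.2
   vertex 1.2 0.0 2.2
   vertex 0.0 3.4 3.8
  endloop
 endfacet
 facet normal 0.852 -0.006 -0.524
  outer loop
   vertex 0.6 2.0 1.2
   vertex 2.2 2.2 3.8
   vertex 1.2 0.0 2.2
  endloop
 endfacet
 facet normal 0.456 0.836 -0.304
  outer loop
   vertex 0.8 2.6 2.8
   vertex 0.0 3.4 3.8
   vertex 2.2 2.2 3.8
  endloop
 endfacet
 facet normal 0.389 0.846 -0.366
  outer loop
   vertex 0.8 2.6 2.8
   vertex 0.6 2.0 1.2
   vertex 0.0 3.4 3.8
  endloop
 endfacet
 facet normal 0.485 0.797 -0.360
  outer loop
   vertex 0.8 2.6 2.8
   vertex 2.2 2.2 3.8
   vertex 0.6 2.0 1.2
  endloop
 endfacet
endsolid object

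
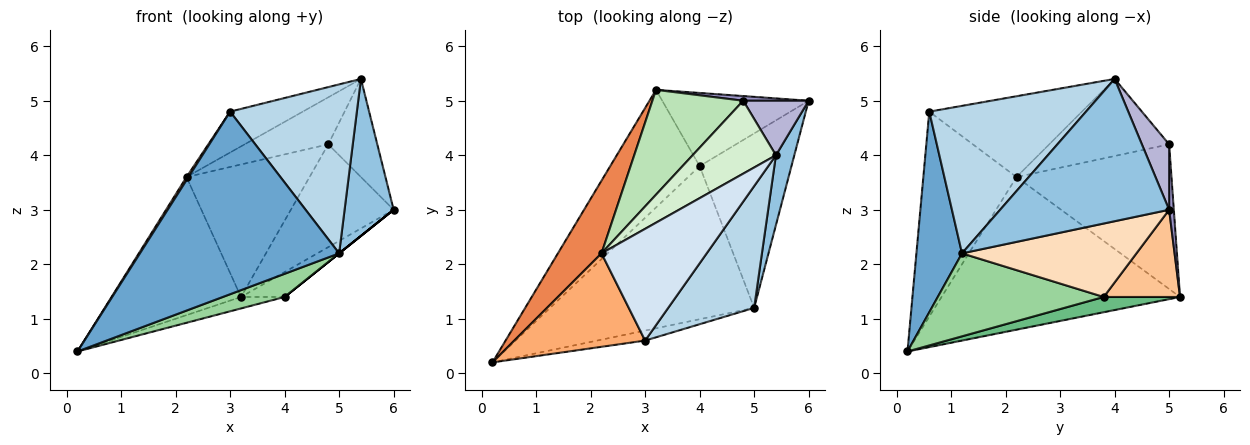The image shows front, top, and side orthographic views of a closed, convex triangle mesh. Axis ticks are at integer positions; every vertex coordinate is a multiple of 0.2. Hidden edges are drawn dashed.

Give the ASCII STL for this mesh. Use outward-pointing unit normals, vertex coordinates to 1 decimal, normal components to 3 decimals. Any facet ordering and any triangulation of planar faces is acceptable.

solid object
 facet normal 0.223 -0.973 -0.053
  outer loop
   vertex 5.0 1.2 2.2
   vertex 3.0 0.6 4.8
   vertex 0.2 0.2 0.4
  endloop
 endfacet
 facet normal 0.953 -0.277 0.123
  outer loop
   vertex 5.0 1.2 2.2
   vertex 6.0 5.0 3.0
   vertex 5.4 4.0 5.4
  endloop
 endfacet
 facet normal 0.708 -0.573 0.413
  outer loop
   vertex 5.0 1.2 2.2
   vertex 5.4 4.0 5.4
   vertex 3.0 0.6 4.8
  endloop
 endfacet
 facet normal -0.585 0.279 0.762
  outer loop
   vertex 2.2 2.2 3.6
   vertex 3.0 0.6 4.8
   vertex 5.4 4.0 5.4
  endloop
 endfacet
 facet normal -0.852 0.463 0.244
  outer loop
   vertex 2.2 2.2 3.6
   vertex 3.2 5.2 1.4
   vertex 0.2 0.2 0.4
  endloop
 endfacet
 facet normal -0.843 -0.018 0.538
  outer loop
   vertex 2.2 2.2 3.6
   vertex 0.2 0.2 0.4
   vertex 3.0 0.6 4.8
  endloop
 endfacet
 facet normal 0.491 0.281 -0.825
  outer loop
   vertex 4.0 3.8 1.4
   vertex 3.2 5.2 1.4
   vertex 6.0 5.0 3.0
  endloop
 endfacet
 facet normal 0.625 0.000 -0.781
  outer loop
   vertex 4.0 3.8 1.4
   vertex 6.0 5.0 3.0
   vertex 5.0 1.2 2.2
  endloop
 endfacet
 facet normal 0.168 0.096 -0.981
  outer loop
   vertex 4.0 3.8 1.4
   vertex 0.2 0.2 0.4
   vertex 3.2 5.2 1.4
  endloop
 endfacet
 facet normal 0.373 -0.139 -0.917
  outer loop
   vertex 4.0 3.8 1.4
   vertex 5.0 1.2 2.2
   vertex 0.2 0.2 0.4
  endloop
 endfacet
 facet normal -0.703 0.558 0.441
  outer loop
   vertex 4.8 5.0 4.2
   vertex 3.2 5.2 1.4
   vertex 2.2 2.2 3.6
  endloop
 endfacet
 facet normal -0.614 0.428 0.663
  outer loop
   vertex 4.8 5.0 4.2
   vertex 2.2 2.2 3.6
   vertex 5.4 4.0 5.4
  endloop
 endfacet
 facet normal 0.045 0.998 0.045
  outer loop
   vertex 4.8 5.0 4.2
   vertex 6.0 5.0 3.0
   vertex 3.2 5.2 1.4
  endloop
 endfacet
 facet normal 0.437 0.786 0.437
  outer loop
   vertex 4.8 5.0 4.2
   vertex 5.4 4.0 5.4
   vertex 6.0 5.0 3.0
  endloop
 endfacet
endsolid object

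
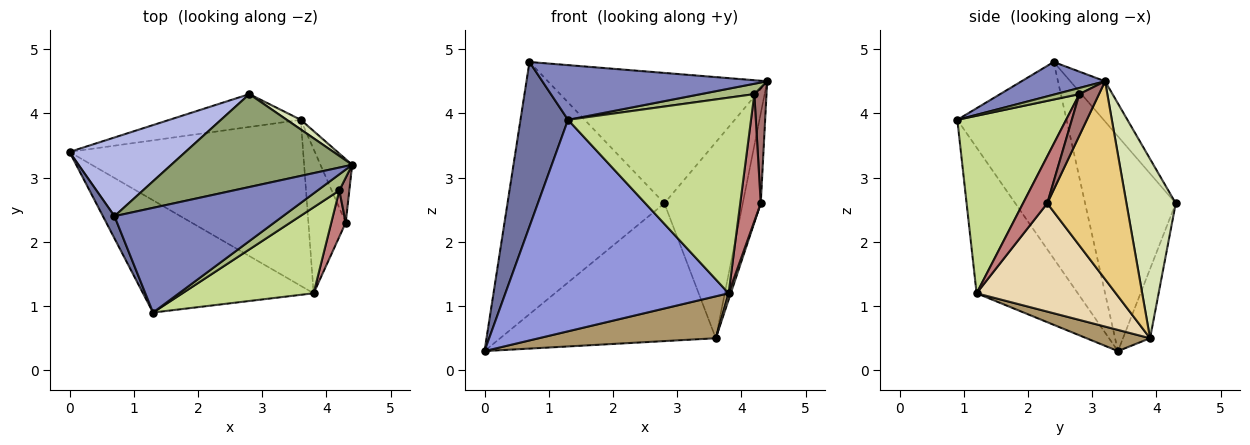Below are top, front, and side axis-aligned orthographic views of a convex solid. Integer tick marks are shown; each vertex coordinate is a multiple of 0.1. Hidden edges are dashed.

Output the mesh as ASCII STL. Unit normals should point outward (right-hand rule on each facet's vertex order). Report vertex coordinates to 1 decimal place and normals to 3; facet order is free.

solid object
 facet normal -0.916 -0.399 0.054
  outer loop
   vertex 0.7 2.4 4.8
   vertex 0.0 3.4 0.3
   vertex 1.3 0.9 3.9
  endloop
 endfacet
 facet normal 0.169 -0.456 0.874
  outer loop
   vertex 0.7 2.4 4.8
   vertex 1.3 0.9 3.9
   vertex 4.4 3.2 4.5
  endloop
 endfacet
 facet normal -0.372 -0.820 -0.435
  outer loop
   vertex 3.8 1.2 1.2
   vertex 1.3 0.9 3.9
   vertex 0.0 3.4 0.3
  endloop
 endfacet
 facet normal -0.483 0.836 0.261
  outer loop
   vertex 2.8 4.3 2.6
   vertex 0.0 3.4 0.3
   vertex 0.7 2.4 4.8
  endloop
 endfacet
 facet normal -0.128 0.808 0.575
  outer loop
   vertex 2.8 4.3 2.6
   vertex 0.7 2.4 4.8
   vertex 4.4 3.2 4.5
  endloop
 endfacet
 facet normal 0.231 -0.525 0.819
  outer loop
   vertex 4.2 2.8 4.3
   vertex 4.4 3.2 4.5
   vertex 1.3 0.9 3.9
  endloop
 endfacet
 facet normal 0.478 -0.804 0.353
  outer loop
   vertex 4.2 2.8 4.3
   vertex 1.3 0.9 3.9
   vertex 3.8 1.2 1.2
  endloop
 endfacet
 facet normal 0.532 0.846 0.042
  outer loop
   vertex 3.6 3.9 0.5
   vertex 2.8 4.3 2.6
   vertex 4.4 3.2 4.5
  endloop
 endfacet
 facet normal 0.088 -0.244 -0.966
  outer loop
   vertex 3.6 3.9 0.5
   vertex 3.8 1.2 1.2
   vertex 0.0 3.4 0.3
  endloop
 endfacet
 facet normal -0.121 0.966 -0.230
  outer loop
   vertex 3.6 3.9 0.5
   vertex 0.0 3.4 0.3
   vertex 2.8 4.3 2.6
  endloop
 endfacet
 facet normal 0.963 0.219 -0.154
  outer loop
   vertex 4.3 2.3 2.6
   vertex 3.6 3.9 0.5
   vertex 4.4 3.2 4.5
  endloop
 endfacet
 facet normal 0.945 -0.015 -0.326
  outer loop
   vertex 4.3 2.3 2.6
   vertex 3.8 1.2 1.2
   vertex 3.6 3.9 0.5
  endloop
 endfacet
 facet normal 0.832 -0.517 0.201
  outer loop
   vertex 4.3 2.3 2.6
   vertex 4.4 3.2 4.5
   vertex 4.2 2.8 4.3
  endloop
 endfacet
 facet normal 0.743 -0.629 0.229
  outer loop
   vertex 4.3 2.3 2.6
   vertex 4.2 2.8 4.3
   vertex 3.8 1.2 1.2
  endloop
 endfacet
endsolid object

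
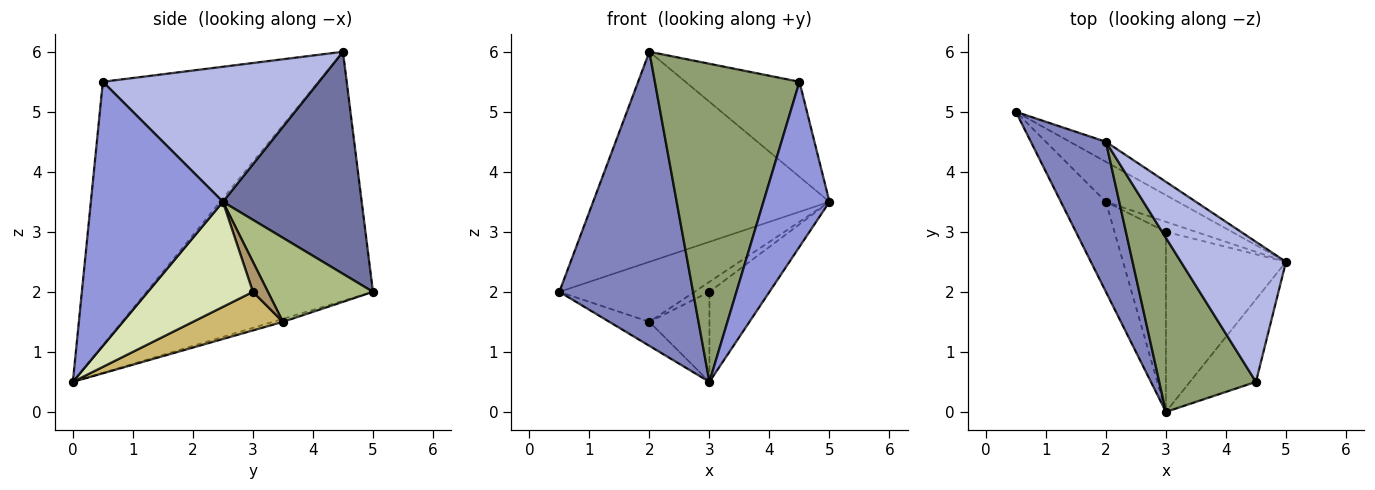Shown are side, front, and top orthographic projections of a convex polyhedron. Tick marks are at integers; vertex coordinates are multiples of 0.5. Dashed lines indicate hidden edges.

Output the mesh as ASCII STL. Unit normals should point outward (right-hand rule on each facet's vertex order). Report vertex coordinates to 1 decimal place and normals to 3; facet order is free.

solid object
 facet normal 0.505 0.859 -0.082
  outer loop
   vertex 2.0 4.5 6.0
   vertex 5.0 2.5 3.5
   vertex 0.5 5.0 2.0
  endloop
 endfacet
 facet normal -0.834 -0.492 0.251
  outer loop
   vertex 2.0 4.5 6.0
   vertex 0.5 5.0 2.0
   vertex 3.0 0.0 0.5
  endloop
 endfacet
 facet normal 0.873 -0.436 -0.218
  outer loop
   vertex 4.5 0.5 5.5
   vertex 3.0 0.0 0.5
   vertex 5.0 2.5 3.5
  endloop
 endfacet
 facet normal 0.729 0.385 0.567
  outer loop
   vertex 4.5 0.5 5.5
   vertex 5.0 2.5 3.5
   vertex 2.0 4.5 6.0
  endloop
 endfacet
 facet normal -0.794 -0.533 0.292
  outer loop
   vertex 4.5 0.5 5.5
   vertex 2.0 4.5 6.0
   vertex 3.0 0.0 0.5
  endloop
 endfacet
 facet normal 0.543 0.699 -0.466
  outer loop
   vertex 2.0 3.5 1.5
   vertex 0.5 5.0 2.0
   vertex 5.0 2.5 3.5
  endloop
 endfacet
 facet normal -0.064 0.257 -0.964
  outer loop
   vertex 2.0 3.5 1.5
   vertex 3.0 0.0 0.5
   vertex 0.5 5.0 2.0
  endloop
 endfacet
 facet normal 0.616 0.352 -0.704
  outer loop
   vertex 3.0 3.0 2.0
   vertex 5.0 2.5 3.5
   vertex 3.0 0.0 0.5
  endloop
 endfacet
 facet normal 0.577 0.577 -0.577
  outer loop
   vertex 3.0 3.0 2.0
   vertex 2.0 3.5 1.5
   vertex 5.0 2.5 3.5
  endloop
 endfacet
 facet normal 0.557 0.371 -0.743
  outer loop
   vertex 3.0 3.0 2.0
   vertex 3.0 0.0 0.5
   vertex 2.0 3.5 1.5
  endloop
 endfacet
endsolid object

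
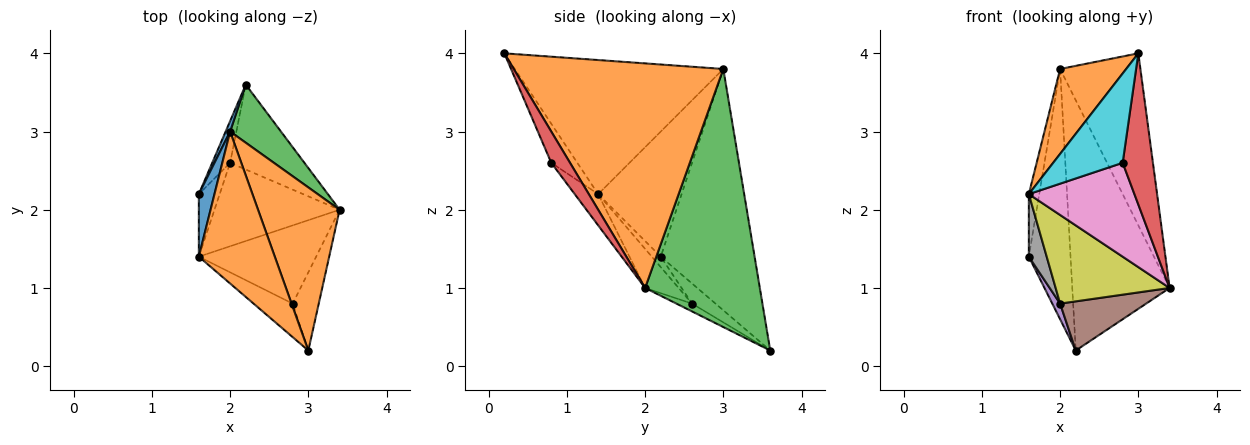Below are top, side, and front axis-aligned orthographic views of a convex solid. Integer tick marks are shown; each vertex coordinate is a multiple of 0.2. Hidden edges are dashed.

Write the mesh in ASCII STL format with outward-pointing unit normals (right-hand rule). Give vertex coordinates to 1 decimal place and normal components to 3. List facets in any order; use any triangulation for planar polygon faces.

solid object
 facet normal -0.914 0.406 0.017
  outer loop
   vertex 2.0 3.0 3.8
   vertex 2.2 3.6 0.2
   vertex 1.6 2.2 1.4
  endloop
 endfacet
 facet normal 0.884 0.339 0.321
  outer loop
   vertex 2.0 3.0 3.8
   vertex 3.0 0.2 4.0
   vertex 3.4 2.0 1.0
  endloop
 endfacet
 facet normal 0.754 0.640 0.149
  outer loop
   vertex 2.0 3.0 3.8
   vertex 3.4 2.0 1.0
   vertex 2.2 3.6 0.2
  endloop
 endfacet
 facet normal 0.483 -0.778 -0.402
  outer loop
   vertex 2.8 0.8 2.6
   vertex 3.4 2.0 1.0
   vertex 3.0 0.2 4.0
  endloop
 endfacet
 facet normal -0.725 -0.242 -0.645
  outer loop
   vertex 2.0 2.6 0.8
   vertex 1.6 2.2 1.4
   vertex 2.2 3.6 0.2
  endloop
 endfacet
 facet normal -0.091 -0.499 -0.862
  outer loop
   vertex 2.0 2.6 0.8
   vertex 2.2 3.6 0.2
   vertex 3.4 2.0 1.0
  endloop
 endfacet
 facet normal -0.168 -0.757 -0.631
  outer loop
   vertex 1.6 1.4 2.2
   vertex 3.4 2.0 1.0
   vertex 2.8 0.8 2.6
  endloop
 endfacet
 facet normal -0.333 -0.667 -0.667
  outer loop
   vertex 1.6 1.4 2.2
   vertex 1.6 2.2 1.4
   vertex 2.0 2.6 0.8
  endloop
 endfacet
 facet normal -0.209 -0.712 -0.670
  outer loop
   vertex 1.6 1.4 2.2
   vertex 2.0 2.6 0.8
   vertex 3.4 2.0 1.0
  endloop
 endfacet
 facet normal -0.331 -0.883 -0.331
  outer loop
   vertex 1.6 1.4 2.2
   vertex 2.8 0.8 2.6
   vertex 3.0 0.2 4.0
  endloop
 endfacet
 facet normal -0.985 0.123 0.123
  outer loop
   vertex 1.6 1.4 2.2
   vertex 2.0 3.0 3.8
   vertex 1.6 2.2 1.4
  endloop
 endfacet
 facet normal -0.839 -0.266 0.475
  outer loop
   vertex 1.6 1.4 2.2
   vertex 3.0 0.2 4.0
   vertex 2.0 3.0 3.8
  endloop
 endfacet
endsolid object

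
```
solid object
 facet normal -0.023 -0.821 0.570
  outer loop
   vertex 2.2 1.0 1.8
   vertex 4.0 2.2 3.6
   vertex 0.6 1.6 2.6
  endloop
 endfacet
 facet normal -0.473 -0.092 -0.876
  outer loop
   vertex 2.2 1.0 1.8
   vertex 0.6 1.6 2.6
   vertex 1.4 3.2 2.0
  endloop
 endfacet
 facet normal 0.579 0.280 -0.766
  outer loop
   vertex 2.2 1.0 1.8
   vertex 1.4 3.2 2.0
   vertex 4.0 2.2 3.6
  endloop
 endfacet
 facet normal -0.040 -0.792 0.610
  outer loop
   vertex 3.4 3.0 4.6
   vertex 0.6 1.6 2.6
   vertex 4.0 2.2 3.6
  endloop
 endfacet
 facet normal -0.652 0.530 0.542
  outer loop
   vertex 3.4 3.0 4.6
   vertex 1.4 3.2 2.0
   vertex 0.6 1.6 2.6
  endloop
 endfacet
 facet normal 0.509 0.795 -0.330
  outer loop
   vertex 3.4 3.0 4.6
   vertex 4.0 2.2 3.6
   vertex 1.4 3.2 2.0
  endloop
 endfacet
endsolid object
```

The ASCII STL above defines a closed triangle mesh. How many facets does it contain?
6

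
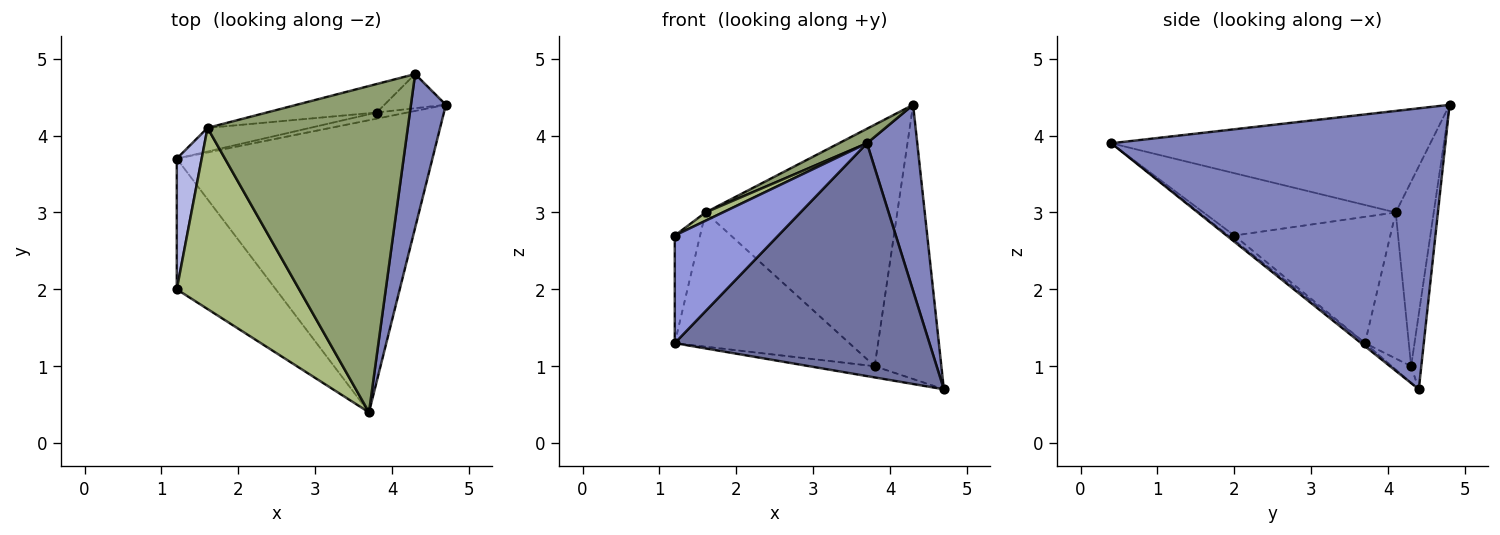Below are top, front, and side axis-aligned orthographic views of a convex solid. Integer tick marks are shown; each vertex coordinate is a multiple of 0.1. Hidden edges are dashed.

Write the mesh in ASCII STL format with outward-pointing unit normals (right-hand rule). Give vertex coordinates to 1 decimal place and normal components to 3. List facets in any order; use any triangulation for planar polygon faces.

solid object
 facet normal -0.009 -0.623 -0.782
  outer loop
   vertex 3.7 0.4 3.9
   vertex 1.2 3.7 1.3
   vertex 4.7 4.4 0.7
  endloop
 endfacet
 facet normal 0.981 -0.148 0.122
  outer loop
   vertex 4.3 4.8 4.4
   vertex 3.7 0.4 3.9
   vertex 4.7 4.4 0.7
  endloop
 endfacet
 facet normal -0.036 -0.635 -0.771
  outer loop
   vertex 1.2 2.0 2.7
   vertex 1.2 3.7 1.3
   vertex 3.7 0.4 3.9
  endloop
 endfacet
 facet normal -0.969 0.157 0.191
  outer loop
   vertex 1.6 4.1 3.0
   vertex 1.2 3.7 1.3
   vertex 1.2 2.0 2.7
  endloop
 endfacet
 facet normal -0.452 -0.040 0.891
  outer loop
   vertex 1.6 4.1 3.0
   vertex 3.7 0.4 3.9
   vertex 4.3 4.8 4.4
  endloop
 endfacet
 facet normal -0.453 -0.041 0.890
  outer loop
   vertex 1.6 4.1 3.0
   vertex 1.2 2.0 2.7
   vertex 3.7 0.4 3.9
  endloop
 endfacet
 facet normal -0.150 0.981 -0.122
  outer loop
   vertex 3.8 4.3 1.0
   vertex 4.3 4.8 4.4
   vertex 4.7 4.4 0.7
  endloop
 endfacet
 facet normal -0.193 0.974 -0.115
  outer loop
   vertex 3.8 4.3 1.0
   vertex 1.6 4.1 3.0
   vertex 4.3 4.8 4.4
  endloop
 endfacet
 facet normal -0.250 0.849 -0.466
  outer loop
   vertex 3.8 4.3 1.0
   vertex 4.7 4.4 0.7
   vertex 1.2 3.7 1.3
  endloop
 endfacet
 facet normal -0.240 0.956 -0.168
  outer loop
   vertex 3.8 4.3 1.0
   vertex 1.2 3.7 1.3
   vertex 1.6 4.1 3.0
  endloop
 endfacet
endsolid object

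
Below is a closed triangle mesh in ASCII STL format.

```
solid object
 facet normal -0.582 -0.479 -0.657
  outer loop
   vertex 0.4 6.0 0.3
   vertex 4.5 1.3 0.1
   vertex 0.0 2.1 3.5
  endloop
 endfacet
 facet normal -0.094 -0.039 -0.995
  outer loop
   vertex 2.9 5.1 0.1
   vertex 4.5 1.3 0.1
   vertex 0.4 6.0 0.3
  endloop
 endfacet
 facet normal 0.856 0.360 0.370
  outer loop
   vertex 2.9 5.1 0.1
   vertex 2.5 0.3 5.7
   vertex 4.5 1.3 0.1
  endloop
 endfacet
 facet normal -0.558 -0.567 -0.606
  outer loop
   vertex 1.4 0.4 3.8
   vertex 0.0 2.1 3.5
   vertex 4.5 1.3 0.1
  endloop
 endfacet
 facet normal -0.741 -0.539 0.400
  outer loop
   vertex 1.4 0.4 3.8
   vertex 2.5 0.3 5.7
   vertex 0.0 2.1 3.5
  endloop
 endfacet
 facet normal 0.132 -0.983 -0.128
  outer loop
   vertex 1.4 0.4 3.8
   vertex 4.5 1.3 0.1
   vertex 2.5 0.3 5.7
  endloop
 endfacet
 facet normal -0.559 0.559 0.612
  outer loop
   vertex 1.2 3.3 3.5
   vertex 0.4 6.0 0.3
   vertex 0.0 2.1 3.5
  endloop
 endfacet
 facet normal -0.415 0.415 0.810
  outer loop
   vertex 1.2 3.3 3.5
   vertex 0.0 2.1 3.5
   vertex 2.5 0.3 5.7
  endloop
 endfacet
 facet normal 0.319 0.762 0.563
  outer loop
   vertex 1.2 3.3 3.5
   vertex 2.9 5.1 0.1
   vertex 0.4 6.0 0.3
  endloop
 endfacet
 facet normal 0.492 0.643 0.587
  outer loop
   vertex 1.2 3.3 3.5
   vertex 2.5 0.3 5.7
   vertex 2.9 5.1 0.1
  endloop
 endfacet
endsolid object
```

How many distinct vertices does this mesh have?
7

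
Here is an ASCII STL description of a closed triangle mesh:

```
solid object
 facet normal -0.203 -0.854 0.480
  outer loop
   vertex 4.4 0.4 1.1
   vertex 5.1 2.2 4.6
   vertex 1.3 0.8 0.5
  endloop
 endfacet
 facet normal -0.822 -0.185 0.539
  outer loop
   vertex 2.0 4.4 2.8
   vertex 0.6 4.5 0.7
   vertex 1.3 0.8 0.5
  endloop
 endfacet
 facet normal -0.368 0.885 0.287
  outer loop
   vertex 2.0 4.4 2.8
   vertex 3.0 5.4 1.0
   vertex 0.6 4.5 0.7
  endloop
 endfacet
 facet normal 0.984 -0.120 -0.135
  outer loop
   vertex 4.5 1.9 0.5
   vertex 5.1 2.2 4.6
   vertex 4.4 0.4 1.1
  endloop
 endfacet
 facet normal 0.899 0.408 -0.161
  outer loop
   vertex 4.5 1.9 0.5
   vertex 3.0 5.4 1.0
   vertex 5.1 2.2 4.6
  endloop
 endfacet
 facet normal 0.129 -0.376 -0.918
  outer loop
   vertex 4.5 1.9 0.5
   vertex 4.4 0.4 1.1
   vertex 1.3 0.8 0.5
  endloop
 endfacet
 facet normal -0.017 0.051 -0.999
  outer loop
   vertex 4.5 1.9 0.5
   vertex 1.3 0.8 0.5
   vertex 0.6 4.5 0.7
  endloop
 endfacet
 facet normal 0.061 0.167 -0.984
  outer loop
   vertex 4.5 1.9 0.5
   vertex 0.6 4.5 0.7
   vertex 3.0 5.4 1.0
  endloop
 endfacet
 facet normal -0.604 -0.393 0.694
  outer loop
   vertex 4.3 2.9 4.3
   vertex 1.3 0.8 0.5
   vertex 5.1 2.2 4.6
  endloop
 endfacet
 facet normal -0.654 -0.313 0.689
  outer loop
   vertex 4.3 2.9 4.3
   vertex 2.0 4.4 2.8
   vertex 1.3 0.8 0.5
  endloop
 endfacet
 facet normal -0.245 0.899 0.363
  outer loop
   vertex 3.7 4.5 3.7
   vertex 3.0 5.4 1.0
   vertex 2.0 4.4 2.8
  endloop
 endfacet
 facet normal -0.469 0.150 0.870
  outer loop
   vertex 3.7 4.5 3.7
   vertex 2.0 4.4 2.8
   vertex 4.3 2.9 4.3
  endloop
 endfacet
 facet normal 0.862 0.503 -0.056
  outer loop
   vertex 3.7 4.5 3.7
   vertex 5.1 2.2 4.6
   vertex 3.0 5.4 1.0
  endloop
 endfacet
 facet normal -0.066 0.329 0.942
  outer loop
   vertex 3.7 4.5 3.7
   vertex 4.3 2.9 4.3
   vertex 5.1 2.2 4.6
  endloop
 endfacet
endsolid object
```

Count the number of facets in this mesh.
14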